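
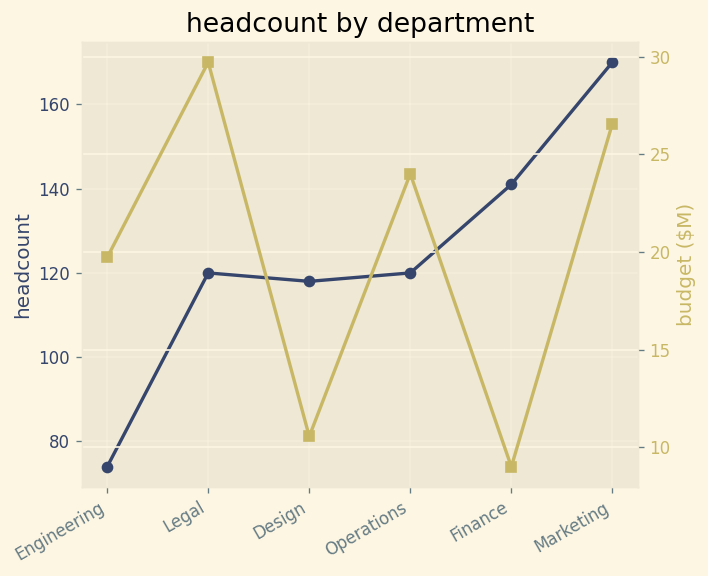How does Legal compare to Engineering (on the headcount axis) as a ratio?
Legal ≈ 120, Engineering ≈ 70; 120/70 ≈ 1.71.

≈ 1.71×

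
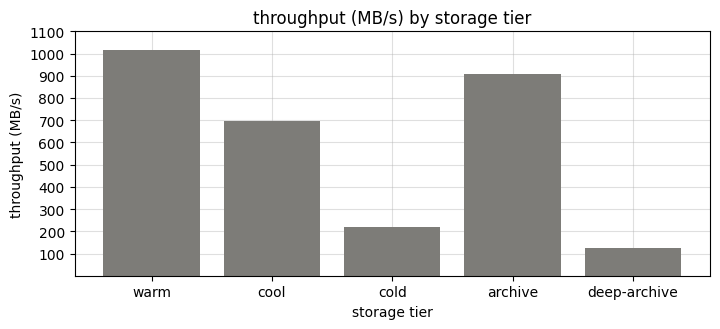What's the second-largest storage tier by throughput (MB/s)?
archive

Top 3: warm ≈ 1000, archive ≈ 900, cool ≈ 700.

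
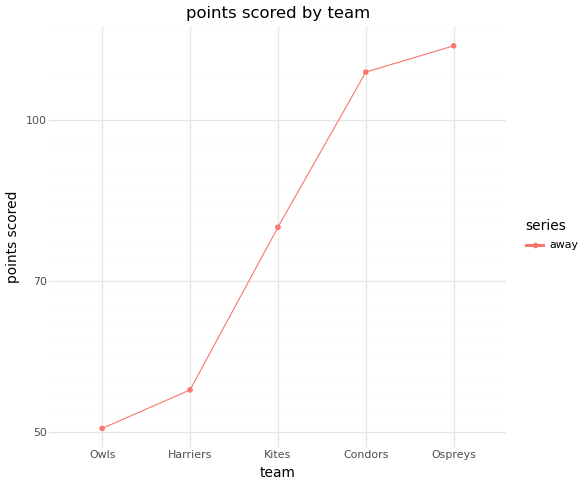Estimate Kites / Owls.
Kites ≈ 80, Owls ≈ 50; 80/50 ≈ 1.6.

≈ 1.6×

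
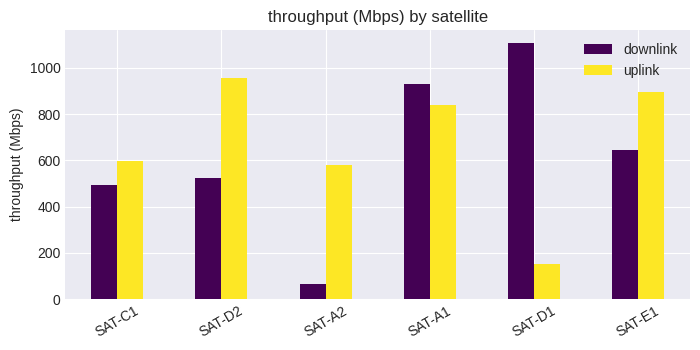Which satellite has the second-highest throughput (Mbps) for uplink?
Top 3 for uplink: SAT-D2 ≈ 1000, SAT-E1 ≈ 900, SAT-A1 ≈ 800.

SAT-E1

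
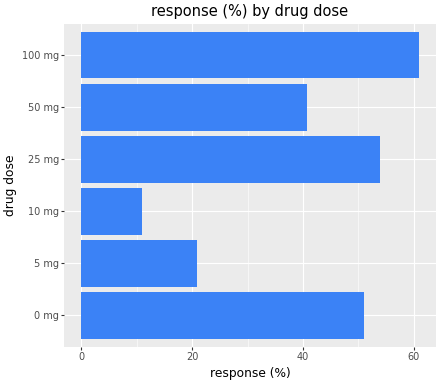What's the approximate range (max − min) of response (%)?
Max 100 mg ≈ 60, min 10 mg ≈ 10; range ≈ 50.

≈ 50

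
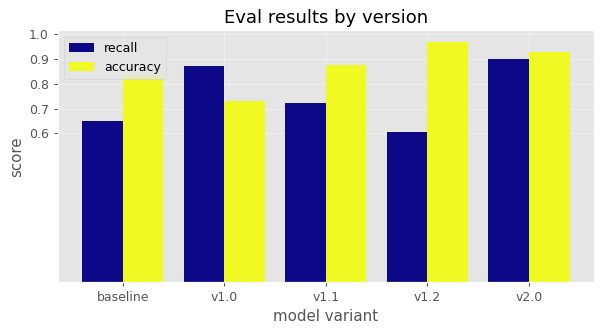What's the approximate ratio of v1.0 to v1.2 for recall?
≈ 1.5×

v1.0 ≈ 0.9, v1.2 ≈ 0.6; 0.9/0.6 ≈ 1.5.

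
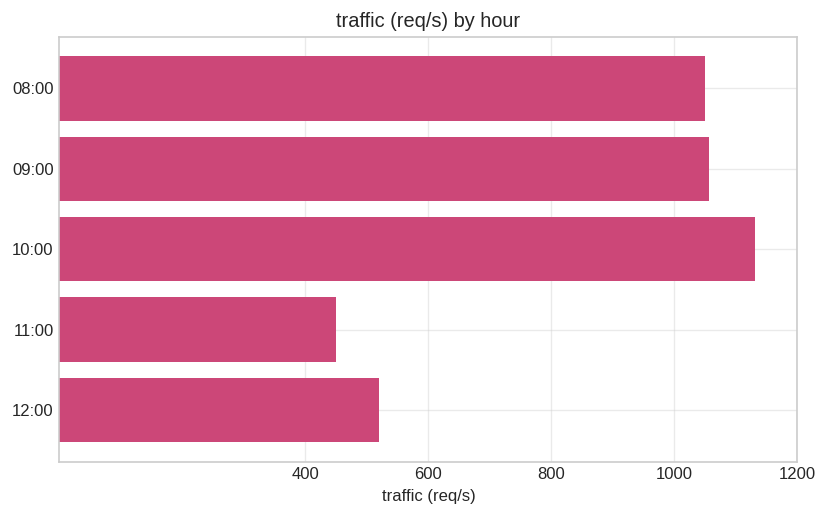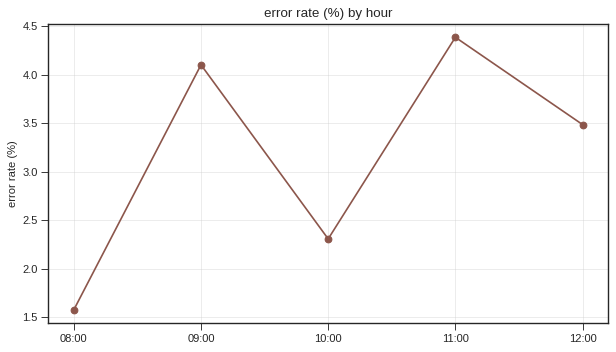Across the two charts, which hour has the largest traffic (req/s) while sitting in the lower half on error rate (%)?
Chart 2 median error rate (%) ≈ 3.5; below-median hours: 08:00, 10:00. Among those, 10:00 has the highest traffic (req/s) (≈ 1200).

10:00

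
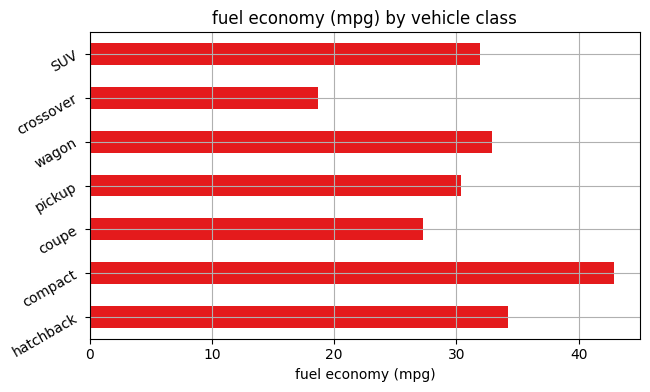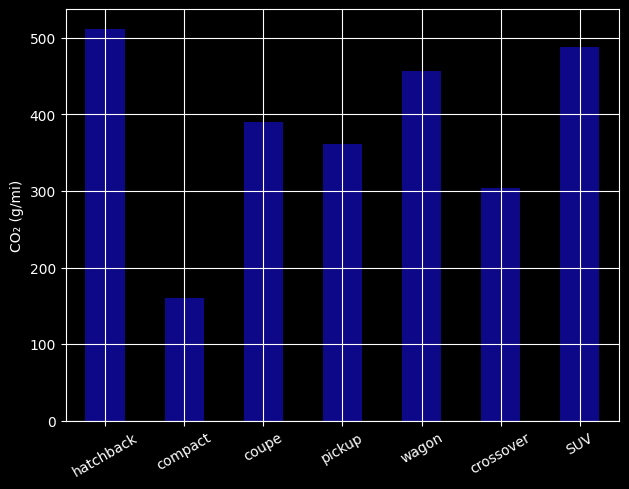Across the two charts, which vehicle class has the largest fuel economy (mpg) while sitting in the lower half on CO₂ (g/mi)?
Chart 2 median CO₂ (g/mi) ≈ 400; below-median vehicle classes: compact, pickup, crossover. Among those, compact has the highest fuel economy (mpg) (≈ 45).

compact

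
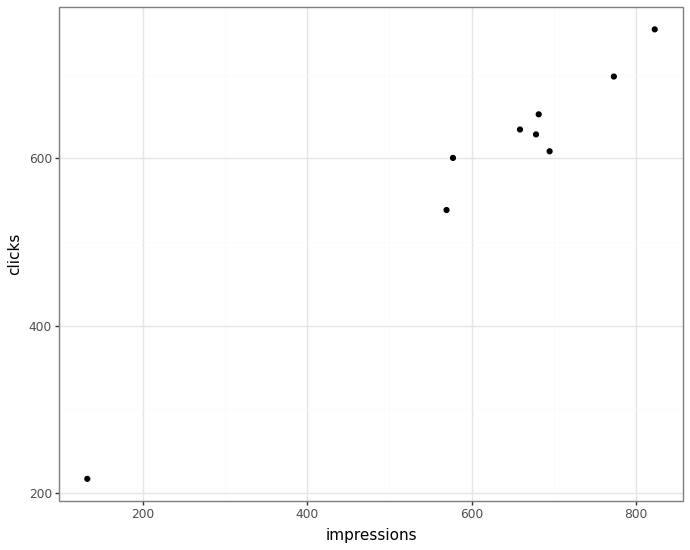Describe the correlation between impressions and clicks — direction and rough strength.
Points are positively correlated; strong (|r| ≈ 1.0).

positive, strong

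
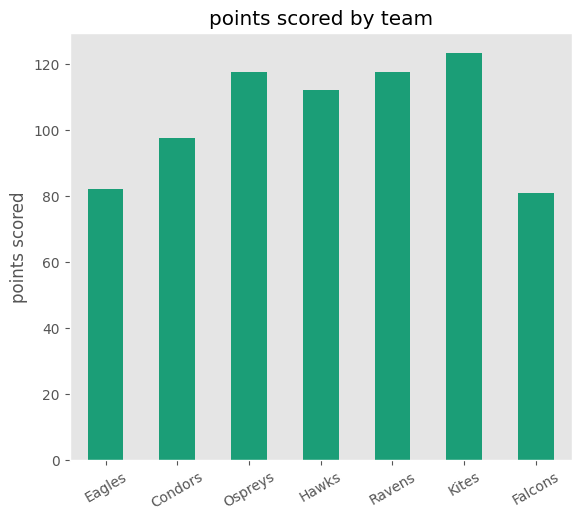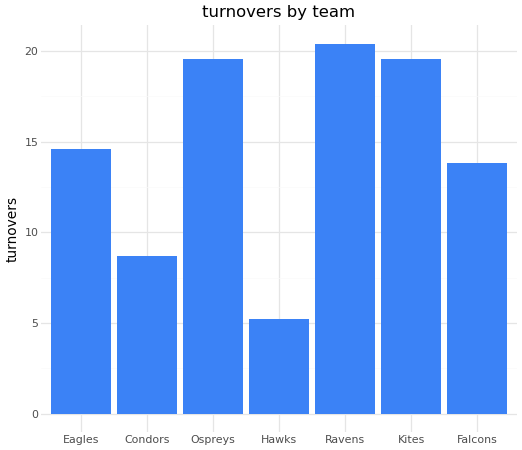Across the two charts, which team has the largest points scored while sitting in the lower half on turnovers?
Hawks

Chart 2 median turnovers ≈ 14; below-median teams: Condors, Hawks, Falcons. Among those, Hawks has the highest points scored (≈ 120).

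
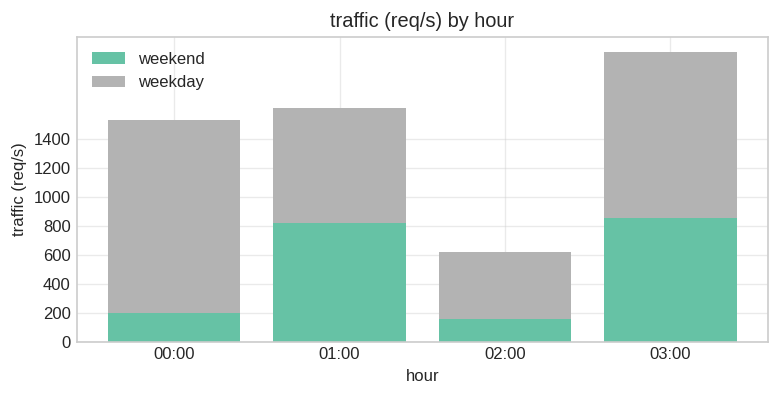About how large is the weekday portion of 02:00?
weekday top ≈ 600, bottom ≈ 200; segment ≈ 400.

≈ 400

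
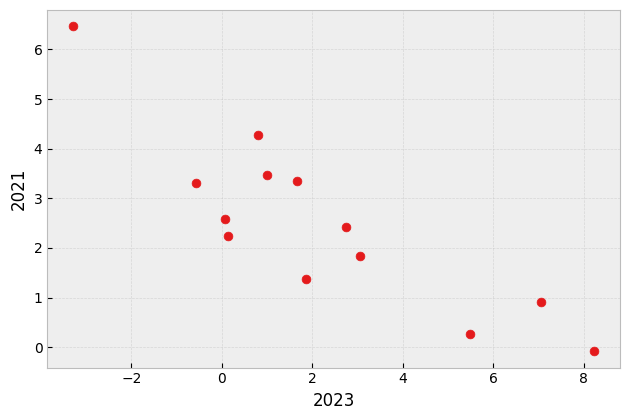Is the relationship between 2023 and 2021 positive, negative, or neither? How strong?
Points are negatively correlated; strong (|r| ≈ 0.9).

negative, strong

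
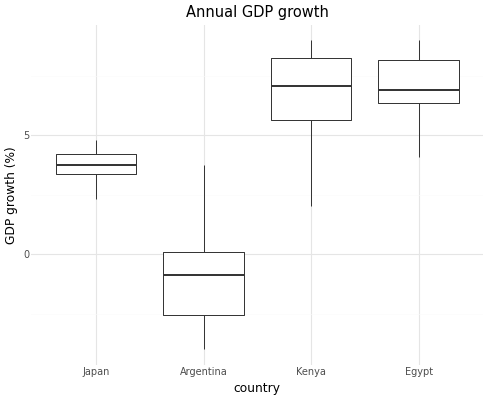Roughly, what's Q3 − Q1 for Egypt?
Q3 ≈ 8, Q1 ≈ 6; IQR ≈ 2.

≈ 2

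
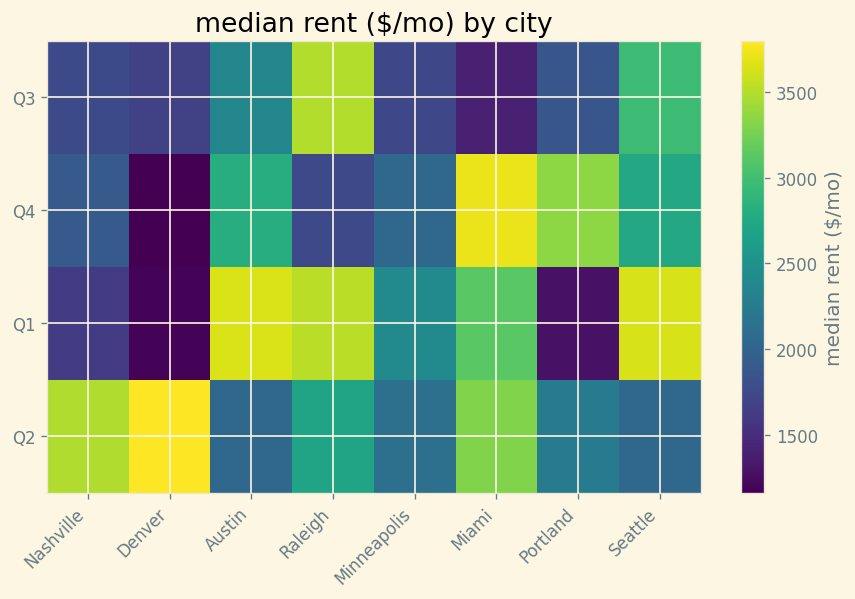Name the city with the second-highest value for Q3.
Seattle

Top 3 for Q3: Raleigh ≈ 3500, Seattle ≈ 3000, Austin ≈ 2500.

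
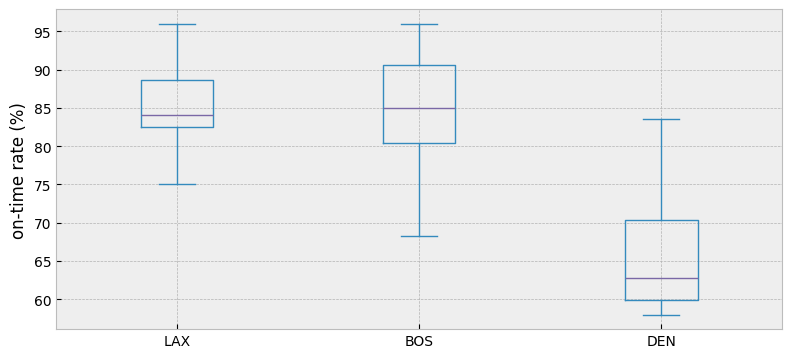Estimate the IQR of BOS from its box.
≈ 10

Q3 ≈ 90, Q1 ≈ 80; IQR ≈ 10.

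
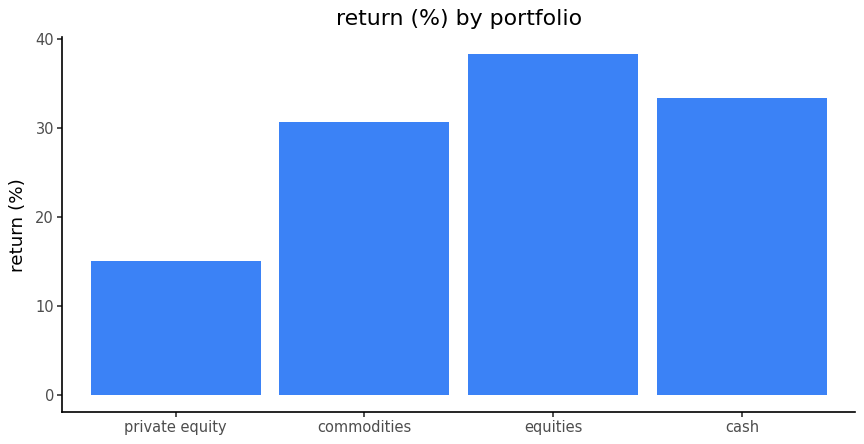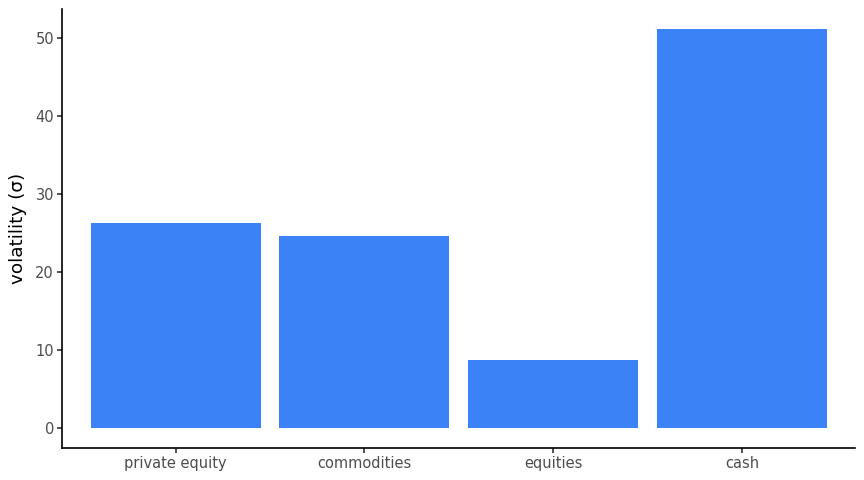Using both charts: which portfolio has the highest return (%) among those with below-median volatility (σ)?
Chart 2 median volatility (σ) ≈ 25; below-median portfolios: commodities, equities. Among those, equities has the highest return (%) (≈ 40).

equities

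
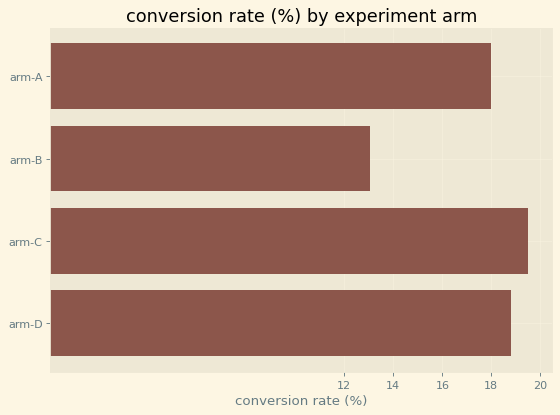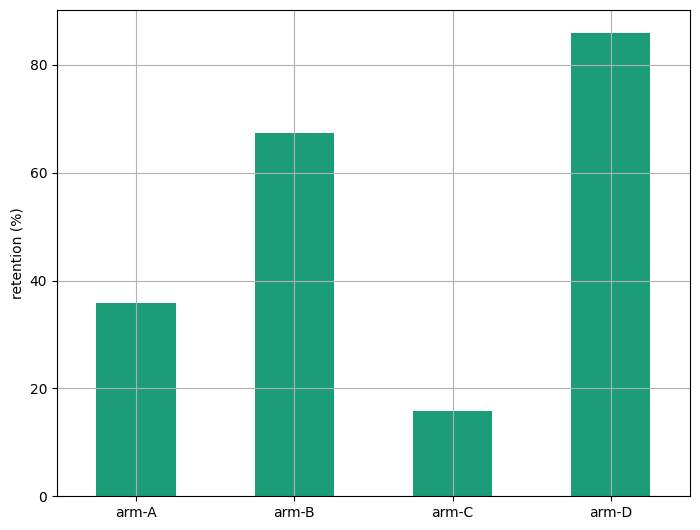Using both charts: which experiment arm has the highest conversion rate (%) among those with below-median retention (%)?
Chart 2 median retention (%) ≈ 50; below-median experiment arms: arm-A, arm-C. Among those, arm-C has the highest conversion rate (%) (≈ 20).

arm-C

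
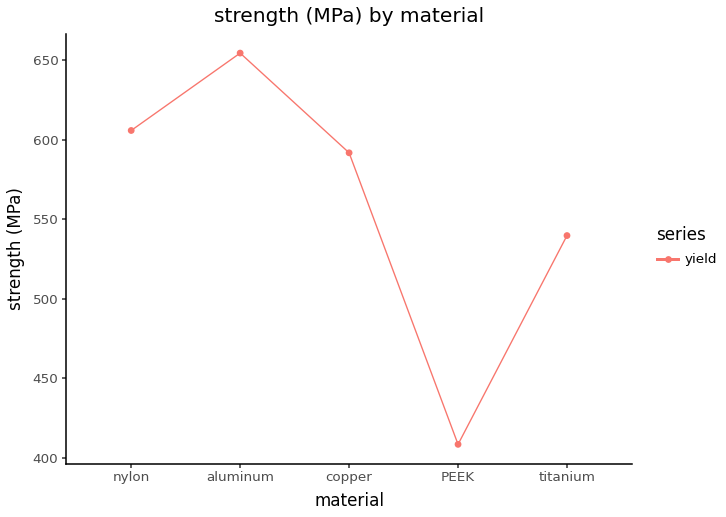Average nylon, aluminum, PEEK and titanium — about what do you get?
(600 + 650 + 400 + 550) / 4 ≈ 550.

≈ 550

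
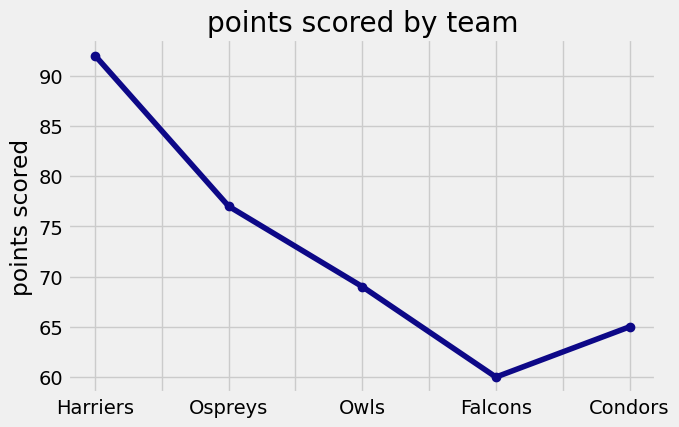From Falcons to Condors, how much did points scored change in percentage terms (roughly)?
≈ +8.3%

Falcons ≈ 60, Condors ≈ 65; (65 − 60) / 60 ≈ +8.3%.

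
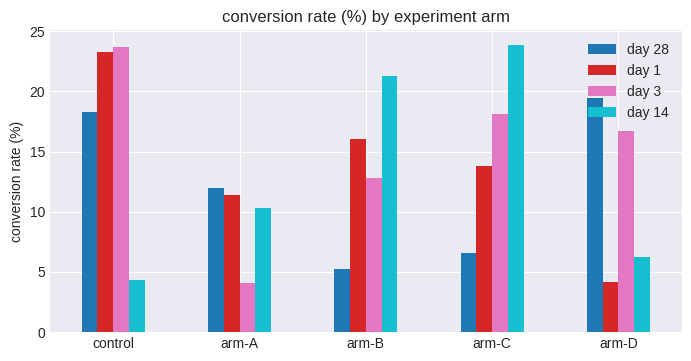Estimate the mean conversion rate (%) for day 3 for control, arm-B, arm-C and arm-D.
(24 + 12 + 18 + 16) / 4 ≈ 18.

≈ 18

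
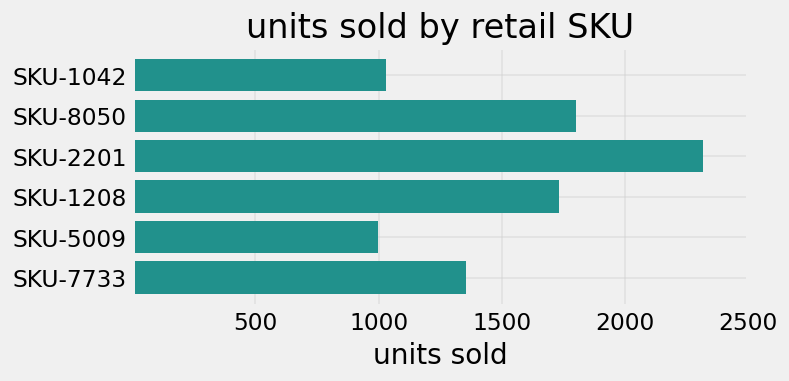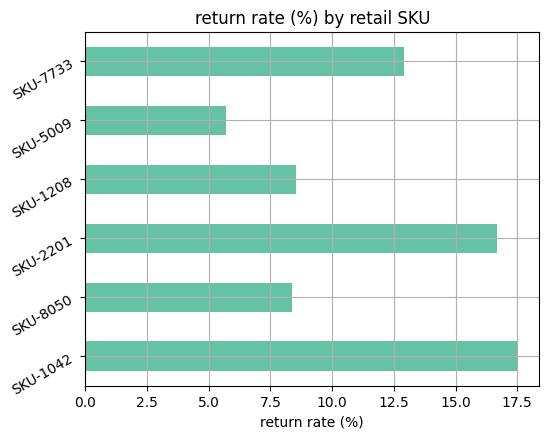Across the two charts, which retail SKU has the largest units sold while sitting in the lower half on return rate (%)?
Chart 2 median return rate (%) ≈ 10; below-median retail SKUs: SKU-8050, SKU-1208, SKU-5009. Among those, SKU-8050 has the highest units sold (≈ 2000).

SKU-8050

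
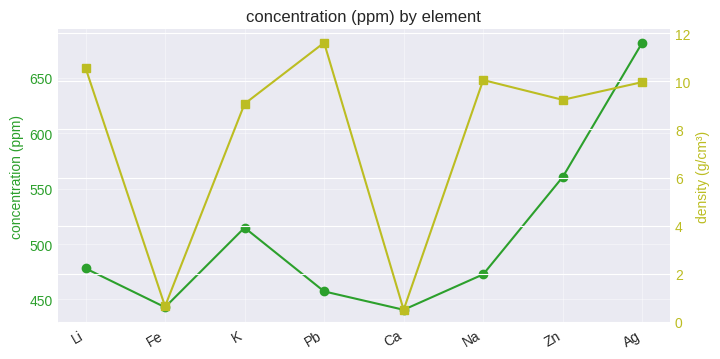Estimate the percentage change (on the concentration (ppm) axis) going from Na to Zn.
≈ +15.8%

Na ≈ 475, Zn ≈ 550; (550 − 475) / 475 ≈ +15.8%.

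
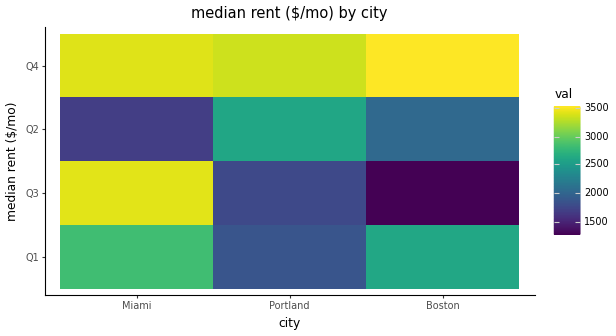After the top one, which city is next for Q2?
Top 3 for Q2: Portland ≈ 2600, Boston ≈ 2000, Miami ≈ 1600.

Boston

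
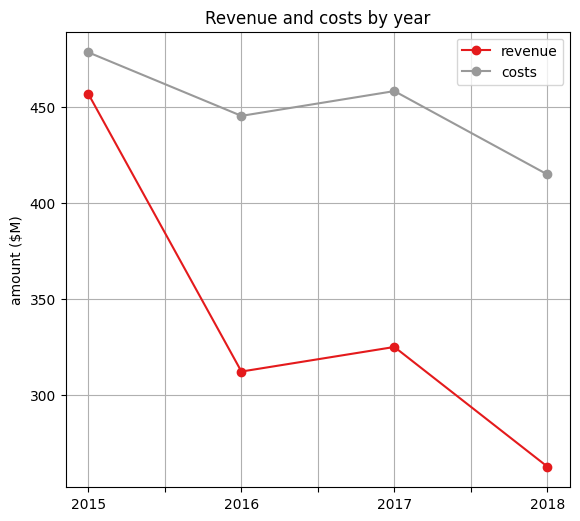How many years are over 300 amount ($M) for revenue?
Above 300: 2015, 2016, 2017.

3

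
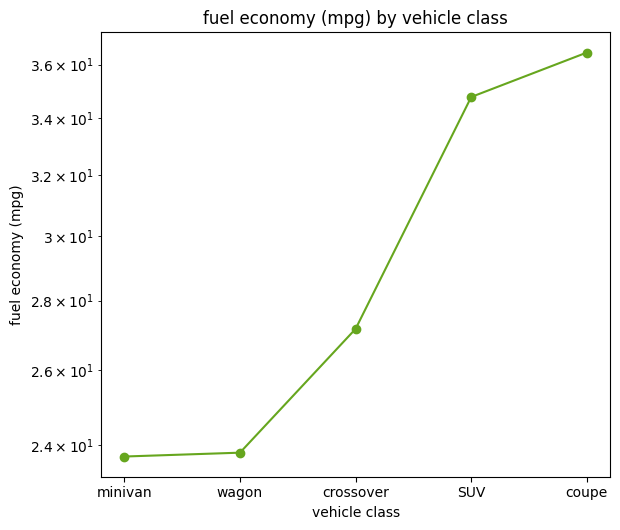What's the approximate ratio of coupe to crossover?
≈ 1.29×

coupe ≈ 36, crossover ≈ 28; 36/28 ≈ 1.29.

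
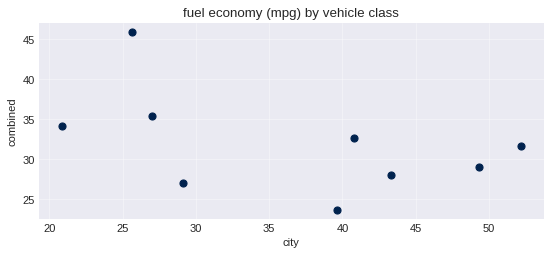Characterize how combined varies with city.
negative, moderate

Points are negatively correlated; moderate (|r| ≈ 0.5).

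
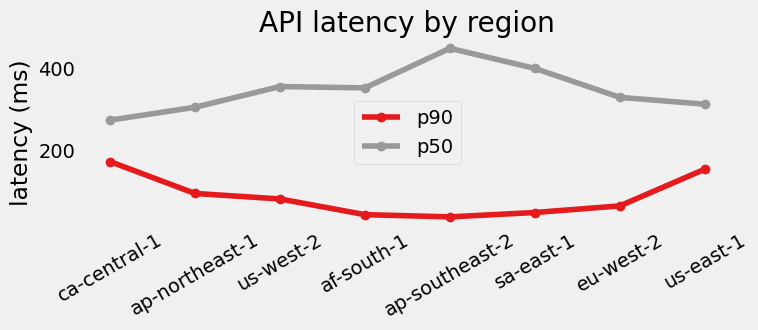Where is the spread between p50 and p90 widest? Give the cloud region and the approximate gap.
ap-southeast-2, ≈ 400 ms

ap-southeast-2: p50 ≈ 450, p90 ≈ 50 → gap ≈ 400. Next-largest (sa-east-1) is only ≈ 350.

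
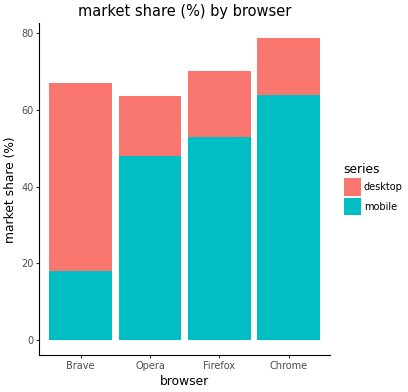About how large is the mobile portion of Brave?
≈ 20

mobile top ≈ 20, bottom ≈ 0; segment ≈ 20.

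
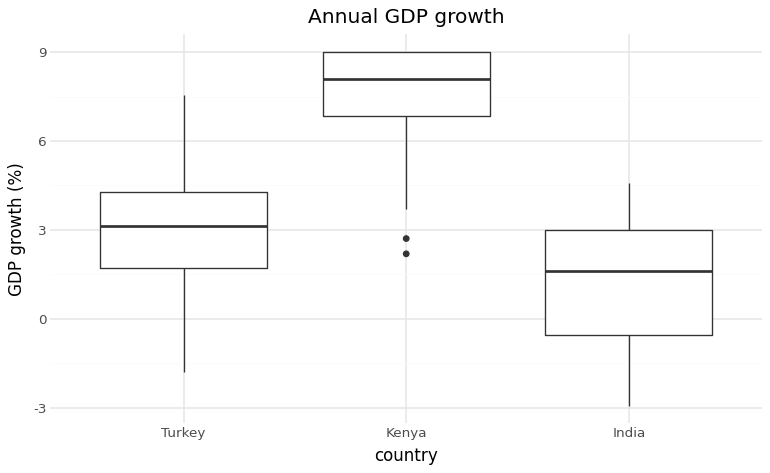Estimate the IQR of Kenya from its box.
≈ 2

Q3 ≈ 9, Q1 ≈ 7; IQR ≈ 2.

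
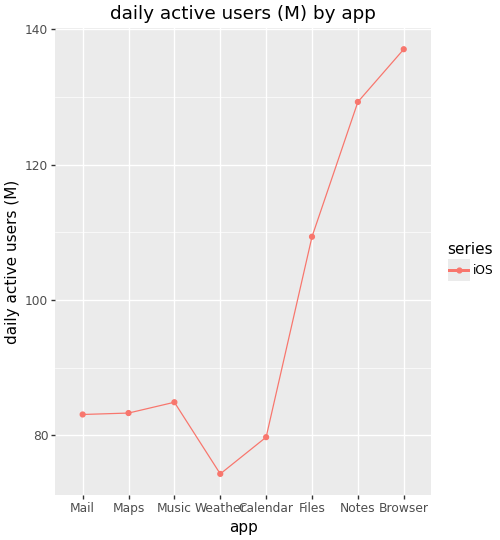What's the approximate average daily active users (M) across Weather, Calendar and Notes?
(70 + 80 + 130) / 3 ≈ 93.

≈ 93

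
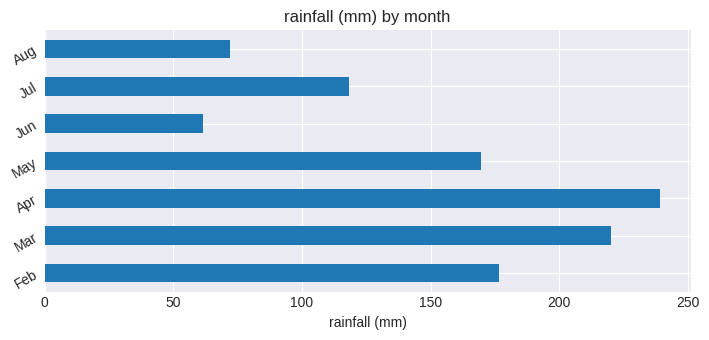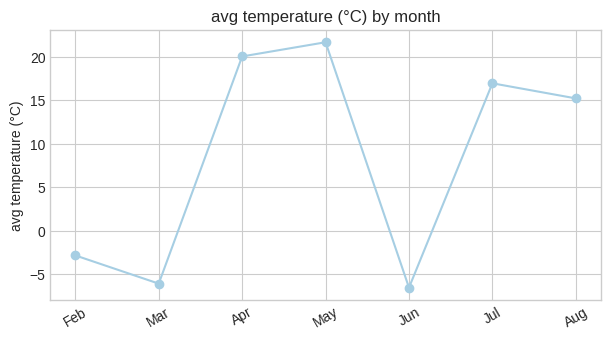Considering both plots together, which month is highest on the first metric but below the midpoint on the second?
Chart 2 median avg temperature (°C) ≈ 16; below-median months: Feb, Mar, Jun. Among those, Mar has the highest rainfall (mm) (≈ 225).

Mar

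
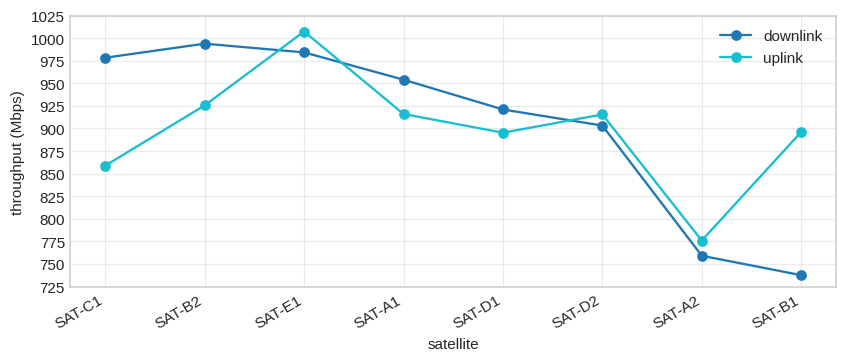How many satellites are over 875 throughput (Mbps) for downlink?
6

Above 875: SAT-C1, SAT-B2, SAT-E1, SAT-A1, SAT-D1, SAT-D2.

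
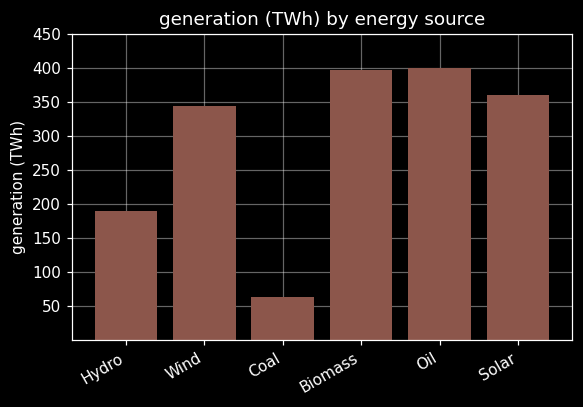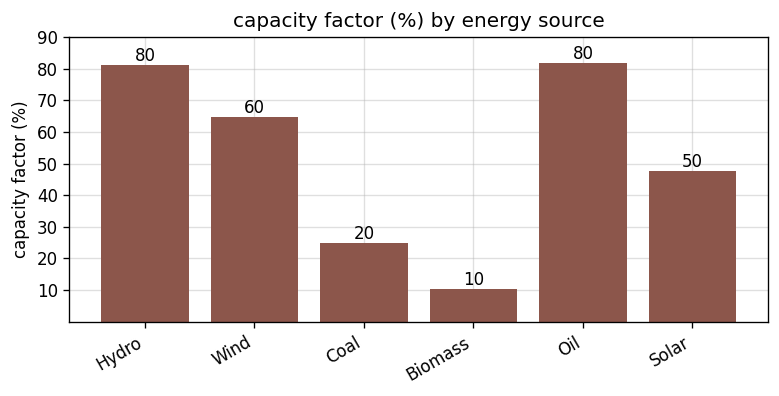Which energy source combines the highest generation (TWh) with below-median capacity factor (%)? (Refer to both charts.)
Chart 2 median capacity factor (%) ≈ 60; below-median energy sources: Coal, Biomass, Solar. Among those, Biomass has the highest generation (TWh) (≈ 400).

Biomass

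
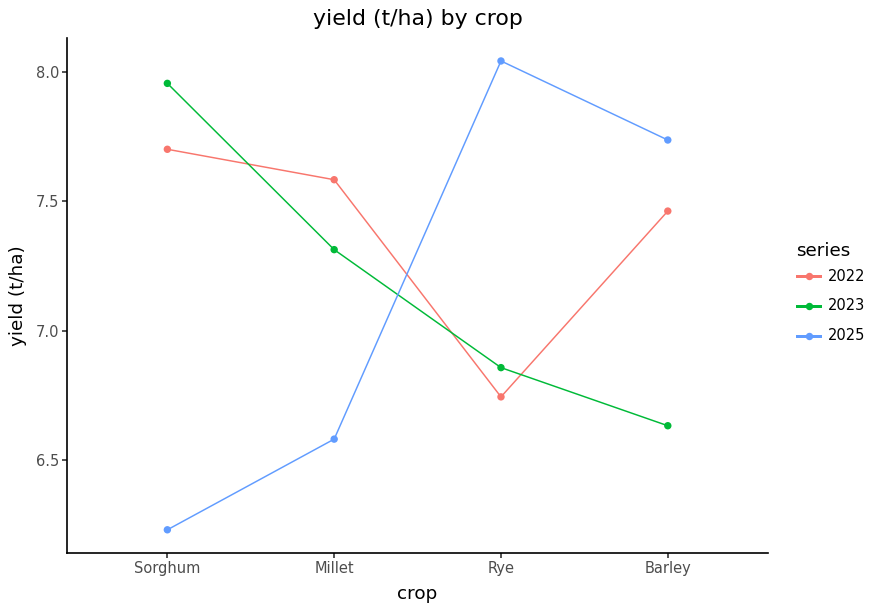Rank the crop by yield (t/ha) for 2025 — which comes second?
Top 3 for 2025: Rye ≈ 8.0, Barley ≈ 7.8, Millet ≈ 6.6.

Barley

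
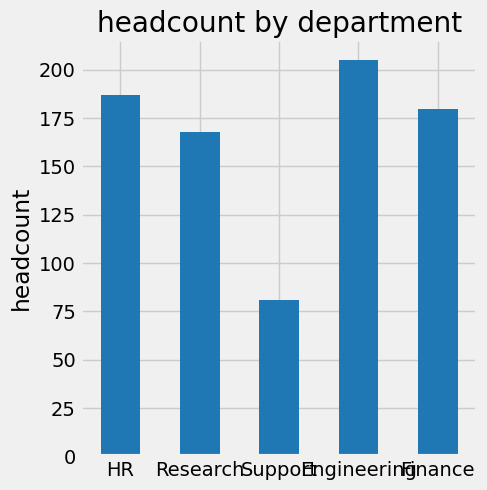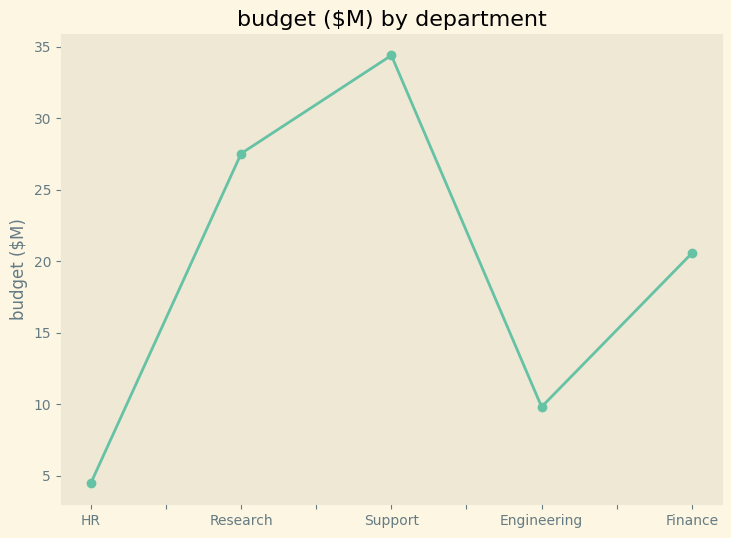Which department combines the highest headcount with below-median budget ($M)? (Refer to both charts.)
Engineering

Chart 2 median budget ($M) ≈ 20; below-median departments: HR, Engineering. Among those, Engineering has the highest headcount (≈ 200).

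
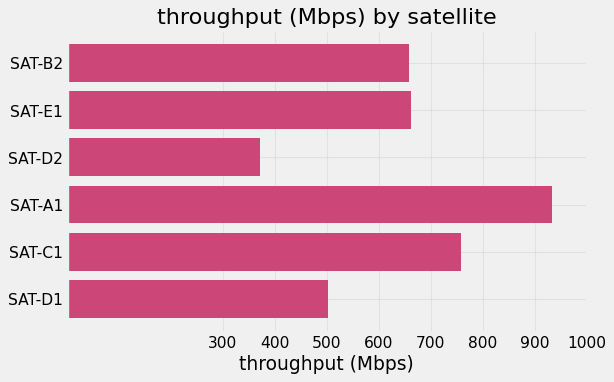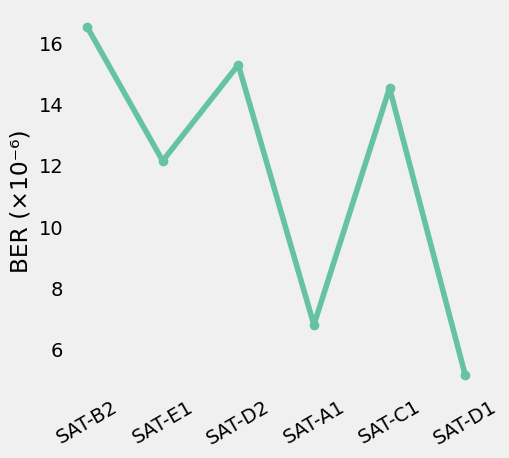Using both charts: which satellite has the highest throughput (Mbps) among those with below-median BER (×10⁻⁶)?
SAT-A1

Chart 2 median BER (×10⁻⁶) ≈ 14; below-median satellites: SAT-E1, SAT-A1, SAT-D1. Among those, SAT-A1 has the highest throughput (Mbps) (≈ 900).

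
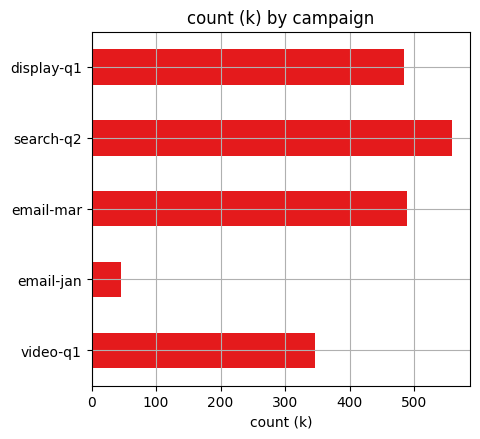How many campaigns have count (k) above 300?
4

Above 300: video-q1, email-mar, search-q2, display-q1.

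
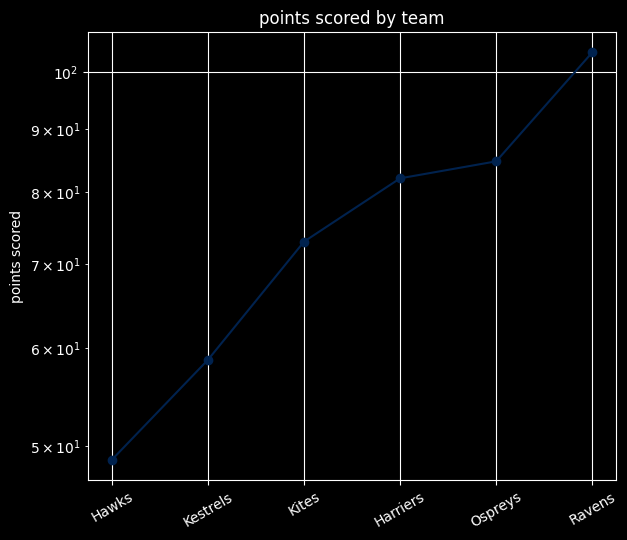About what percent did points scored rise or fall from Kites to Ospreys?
≈ +13.3%

Kites ≈ 75, Ospreys ≈ 85; (85 − 75) / 75 ≈ +13.3%.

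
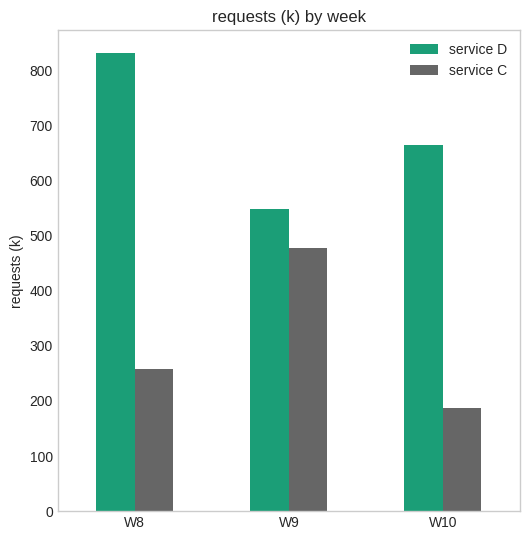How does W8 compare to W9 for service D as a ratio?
≈ 1.6×

W8 ≈ 800, W9 ≈ 500; 800/500 ≈ 1.6.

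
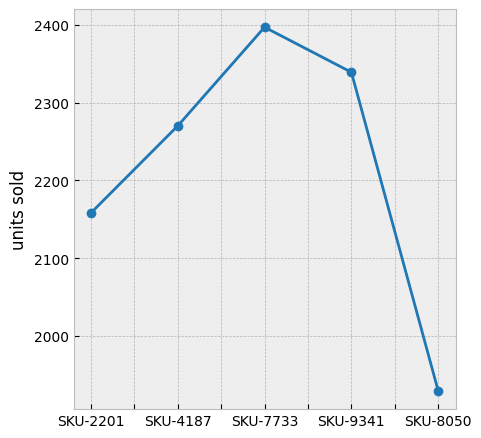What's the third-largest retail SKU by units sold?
SKU-4187

Top 4: SKU-7733 ≈ 2400, SKU-9341 ≈ 2350, SKU-4187 ≈ 2250, SKU-2201 ≈ 2150.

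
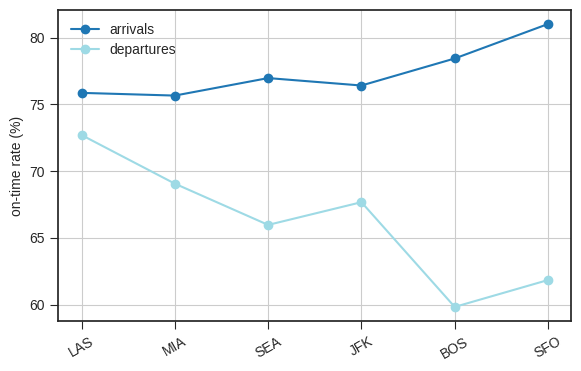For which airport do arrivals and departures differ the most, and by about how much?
SFO, ≈ 20 %

SFO: arrivals ≈ 82, departures ≈ 62 → gap ≈ 20. Next-largest (BOS) is only ≈ 18.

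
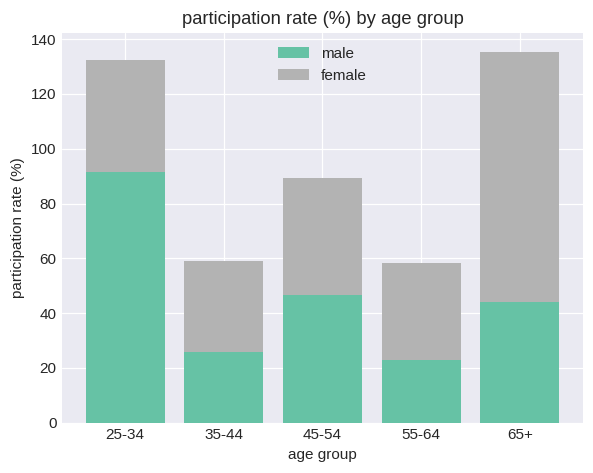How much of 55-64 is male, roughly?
male top ≈ 20, bottom ≈ 0; segment ≈ 20.

≈ 20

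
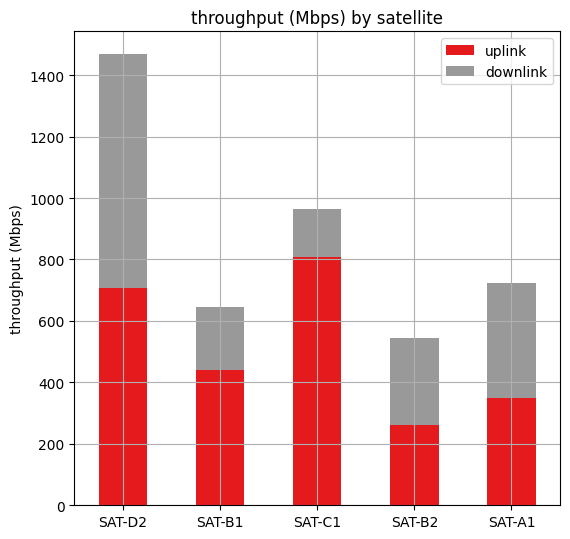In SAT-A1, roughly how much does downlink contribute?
downlink top ≈ 800, bottom ≈ 400; segment ≈ 400.

≈ 400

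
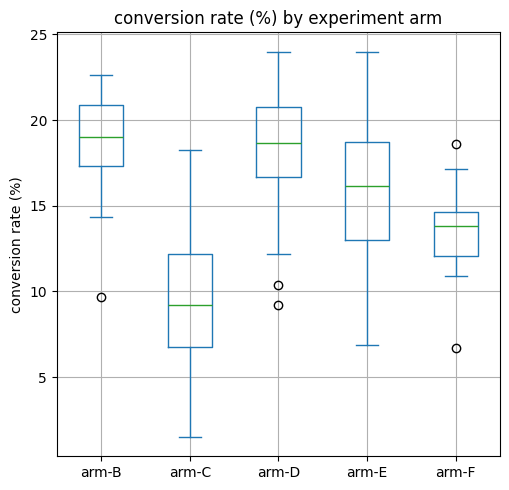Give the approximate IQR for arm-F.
≈ 3

Q3 ≈ 15, Q1 ≈ 12; IQR ≈ 3.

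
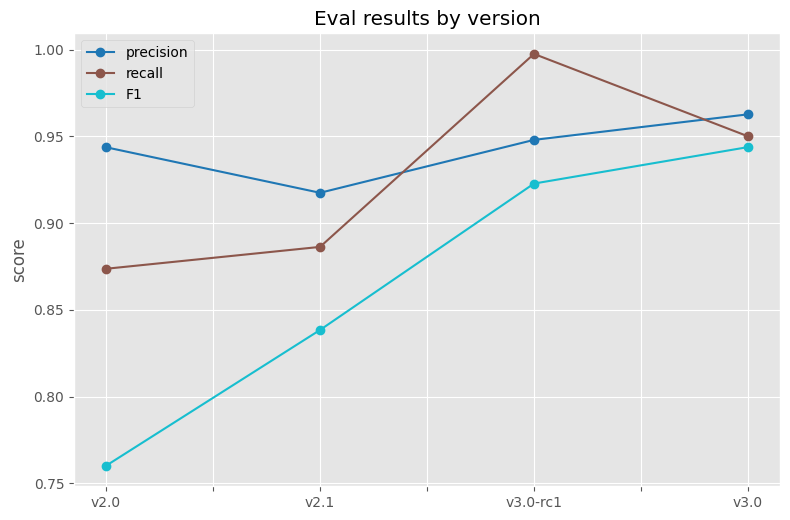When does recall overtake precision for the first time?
v3.0-rc1

v2.1: recall ≈ 0.88 vs precision ≈ 0.92 (not yet); v3.0-rc1: recall ≈ 1.00 vs precision ≈ 0.94 (first crossover).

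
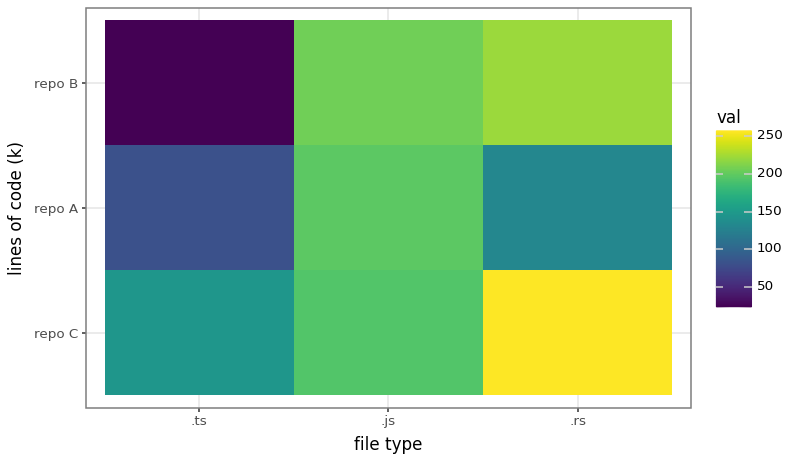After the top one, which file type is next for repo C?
.js

Top 3 for repo C: .rs ≈ 260, .js ≈ 200, .ts ≈ 140.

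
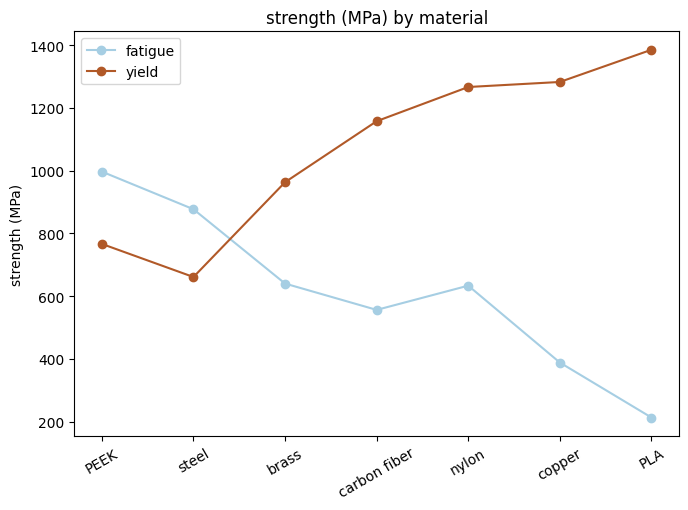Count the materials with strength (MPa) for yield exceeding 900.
5

Above 900: brass, carbon fiber, nylon, copper, PLA.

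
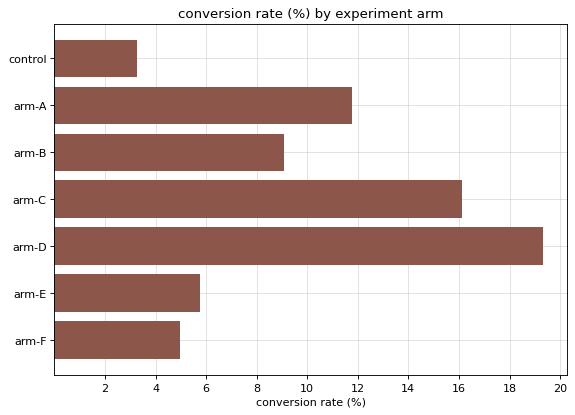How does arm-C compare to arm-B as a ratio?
arm-C ≈ 16, arm-B ≈ 10; 16/10 ≈ 1.6.

≈ 1.6×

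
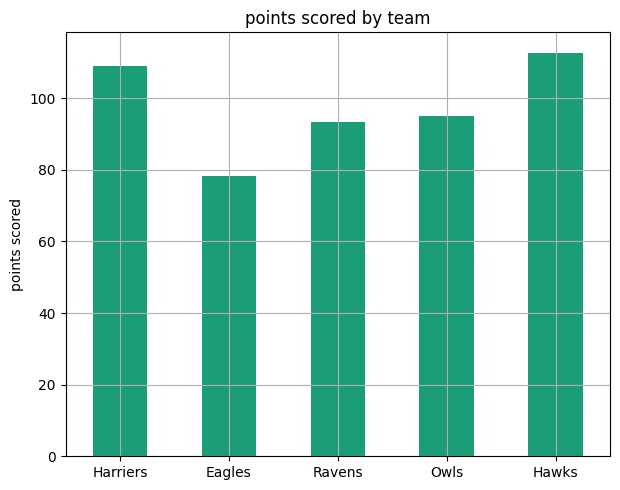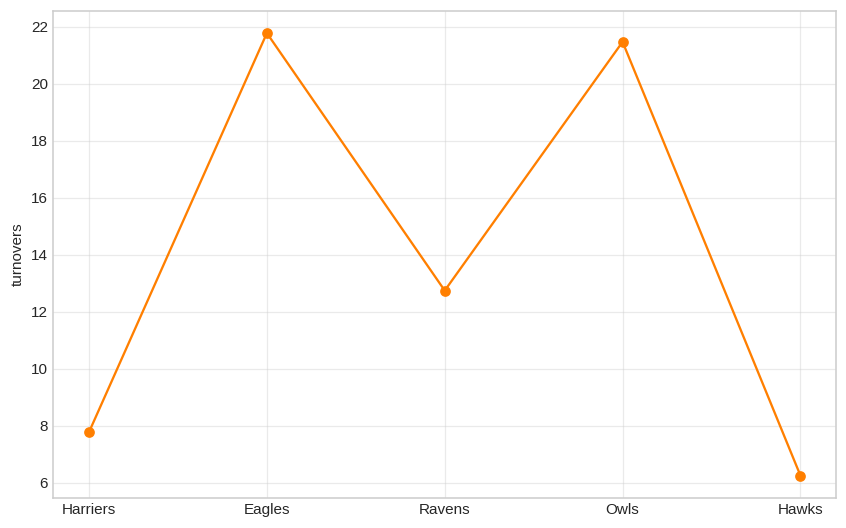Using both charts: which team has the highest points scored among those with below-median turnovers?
Chart 2 median turnovers ≈ 12; below-median teams: Harriers, Hawks. Among those, Hawks has the highest points scored (≈ 120).

Hawks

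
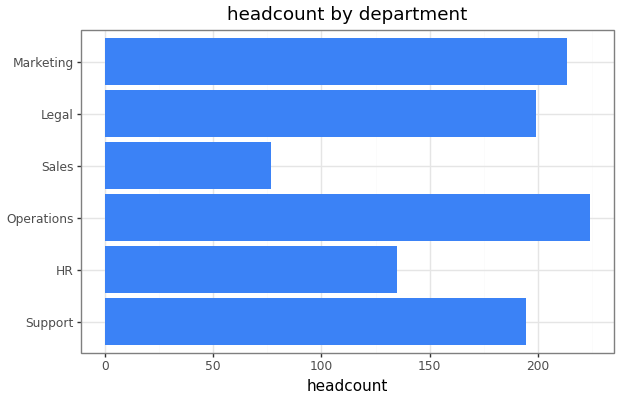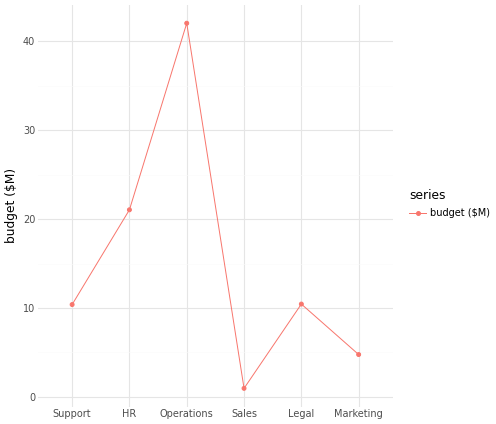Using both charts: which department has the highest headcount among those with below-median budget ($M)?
Chart 2 median budget ($M) ≈ 10; below-median departments: Support, Sales, Marketing. Among those, Marketing has the highest headcount (≈ 225).

Marketing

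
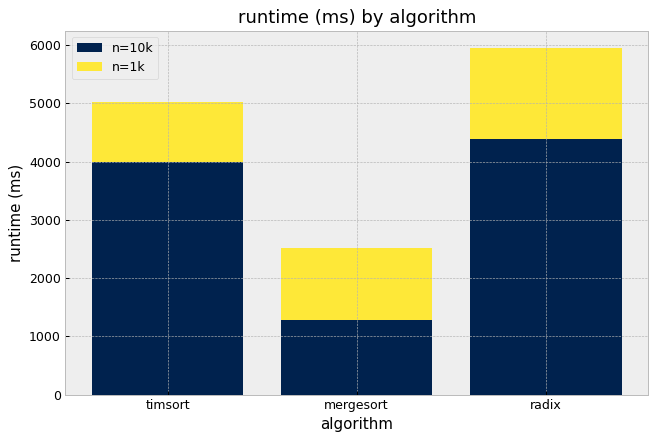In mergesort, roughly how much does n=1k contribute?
≈ 1000

n=1k top ≈ 2500, bottom ≈ 1500; segment ≈ 1000.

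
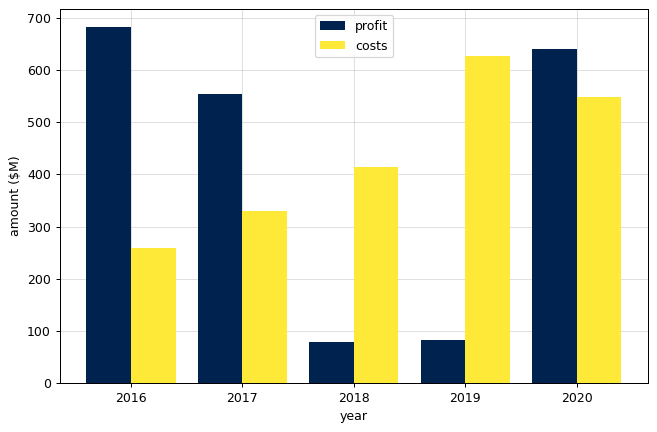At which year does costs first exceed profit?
2018

2017: costs ≈ 300 vs profit ≈ 600 (not yet); 2018: costs ≈ 400 vs profit ≈ 100 (first crossover).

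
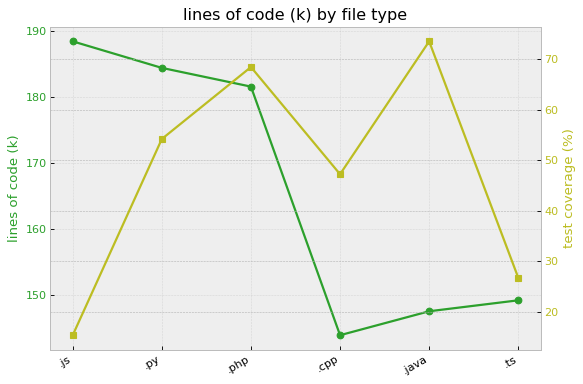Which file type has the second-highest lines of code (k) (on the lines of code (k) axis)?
Top 3 (on the lines of code (k) axis): .js ≈ 190, .py ≈ 185, .php ≈ 180.

.py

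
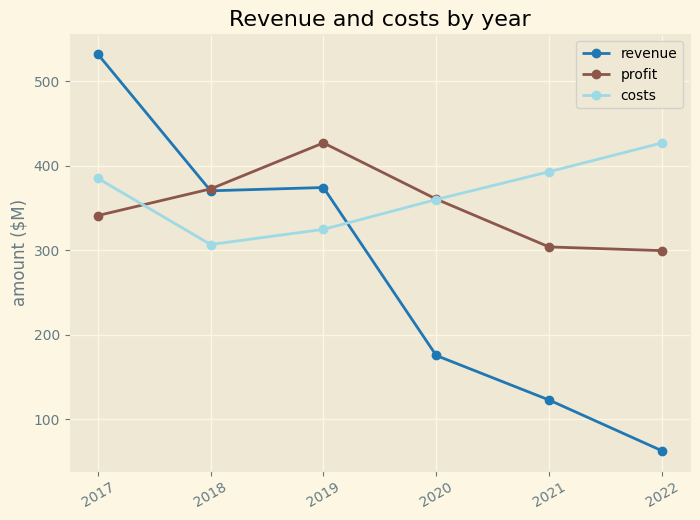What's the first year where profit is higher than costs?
2018

2017: profit ≈ 350 vs costs ≈ 400 (not yet); 2018: profit ≈ 350 vs costs ≈ 300 (first crossover).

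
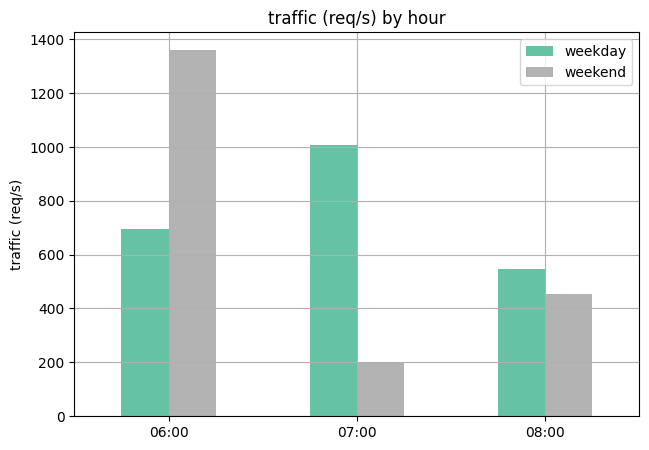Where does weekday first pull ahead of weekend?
07:00

06:00: weekday ≈ 600 vs weekend ≈ 1400 (not yet); 07:00: weekday ≈ 1000 vs weekend ≈ 200 (first crossover).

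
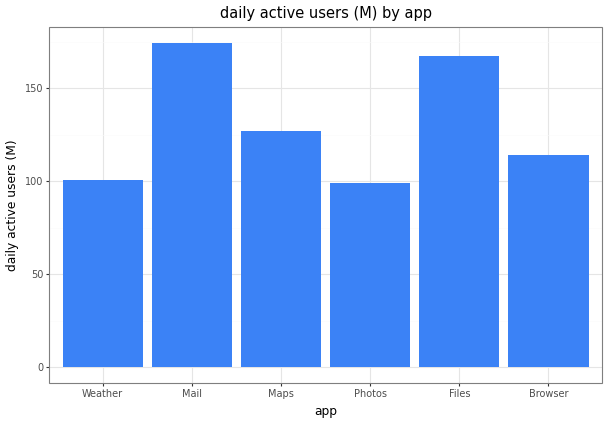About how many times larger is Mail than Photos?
Mail ≈ 180, Photos ≈ 100; 180/100 ≈ 1.8.

≈ 1.8×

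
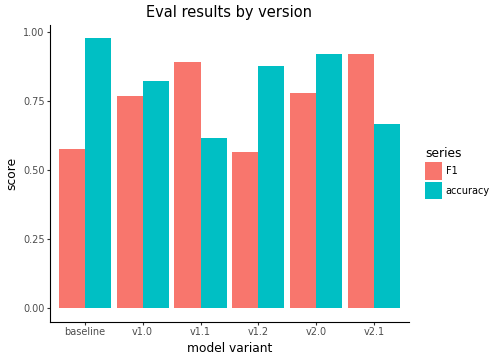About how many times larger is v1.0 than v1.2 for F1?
v1.0 ≈ 0.8, v1.2 ≈ 0.6; 0.8/0.6 ≈ 1.33.

≈ 1.33×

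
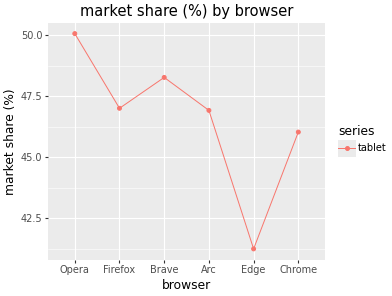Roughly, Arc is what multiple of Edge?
≈ 1.15×

Arc ≈ 47, Edge ≈ 41; 47/41 ≈ 1.15.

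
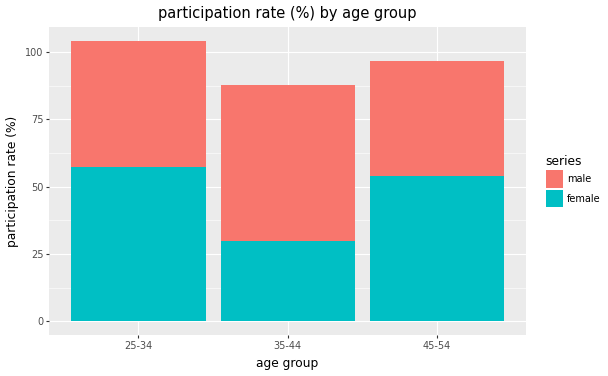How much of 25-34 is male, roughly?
male top ≈ 100, bottom ≈ 60; segment ≈ 40.

≈ 40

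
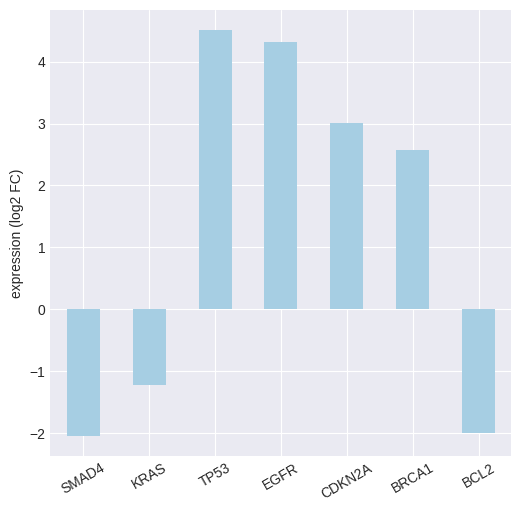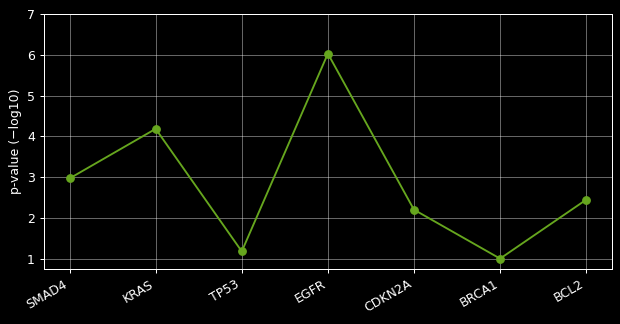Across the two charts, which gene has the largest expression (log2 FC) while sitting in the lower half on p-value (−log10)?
Chart 2 median p-value (−log10) ≈ 2; below-median genes: TP53, CDKN2A, BRCA1. Among those, TP53 has the highest expression (log2 FC) (≈ 4.5).

TP53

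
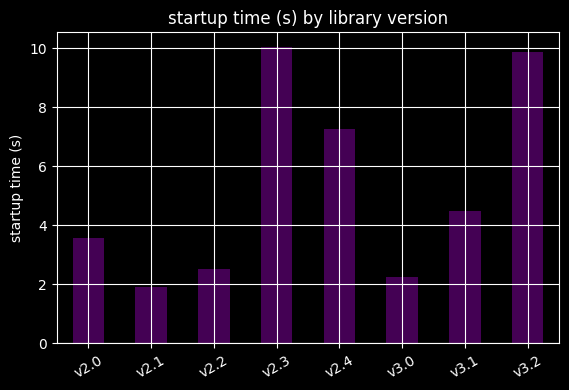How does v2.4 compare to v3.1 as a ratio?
≈ 1.75×

v2.4 ≈ 7, v3.1 ≈ 4; 7/4 ≈ 1.75.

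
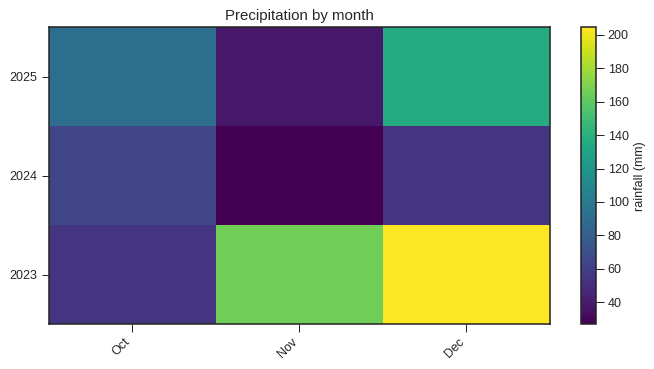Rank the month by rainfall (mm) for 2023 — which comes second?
Top 3 for 2023: Dec ≈ 200, Nov ≈ 160, Oct ≈ 60.

Nov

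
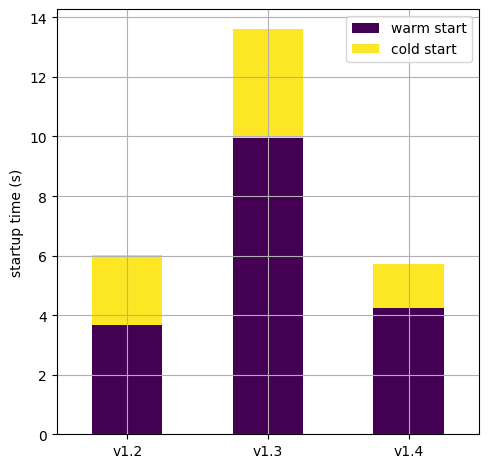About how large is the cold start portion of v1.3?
≈ 4

cold start top ≈ 14, bottom ≈ 10; segment ≈ 4.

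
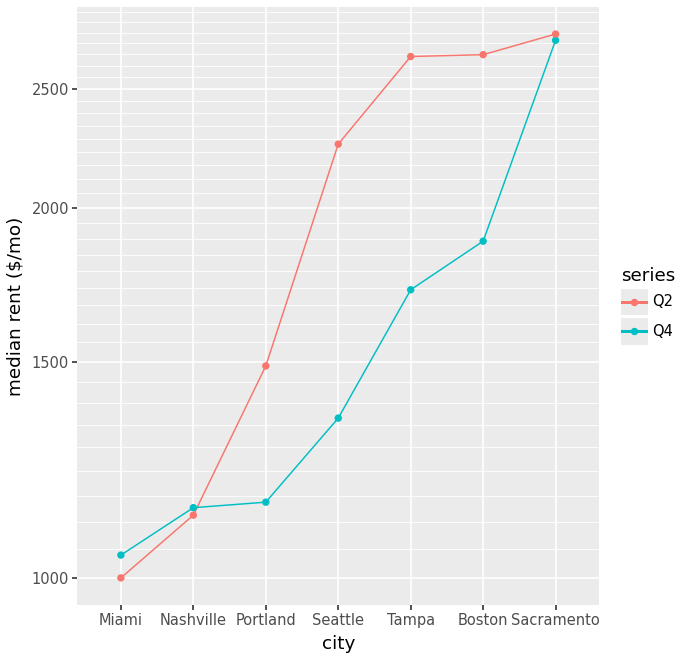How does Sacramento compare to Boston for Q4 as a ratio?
Sacramento ≈ 2800, Boston ≈ 1800; 2800/1800 ≈ 1.56.

≈ 1.56×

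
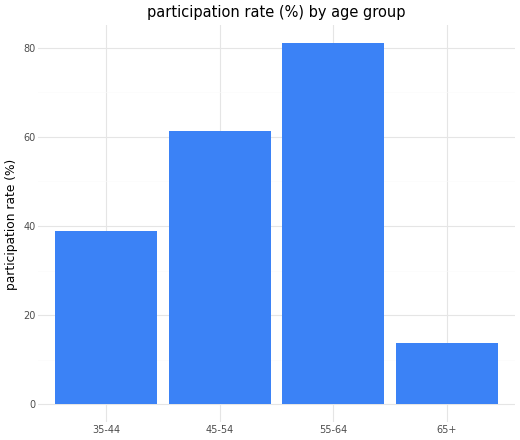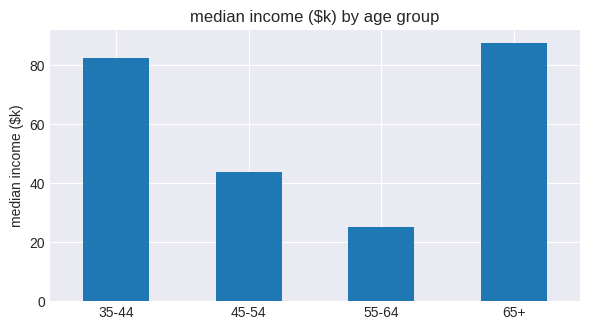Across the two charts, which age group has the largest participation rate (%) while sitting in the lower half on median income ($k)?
Chart 2 median median income ($k) ≈ 60; below-median age groups: 45-54, 55-64. Among those, 55-64 has the highest participation rate (%) (≈ 80).

55-64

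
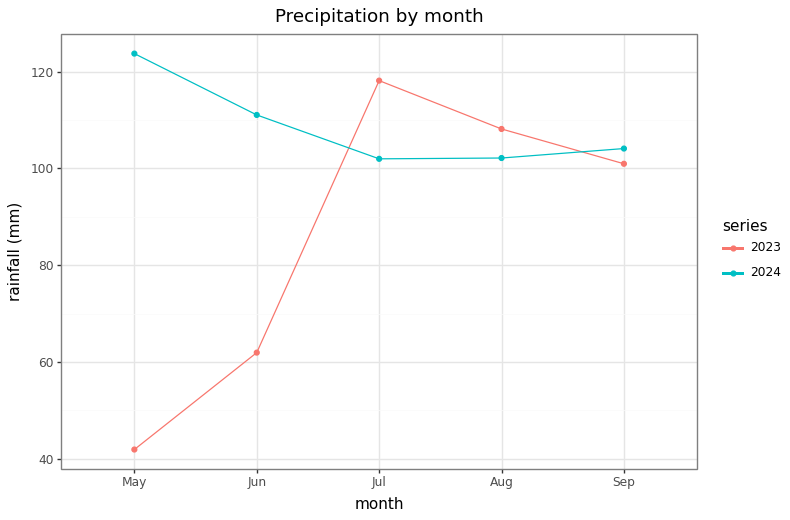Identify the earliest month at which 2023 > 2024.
Jul

Jun: 2023 ≈ 60 vs 2024 ≈ 110 (not yet); Jul: 2023 ≈ 120 vs 2024 ≈ 100 (first crossover).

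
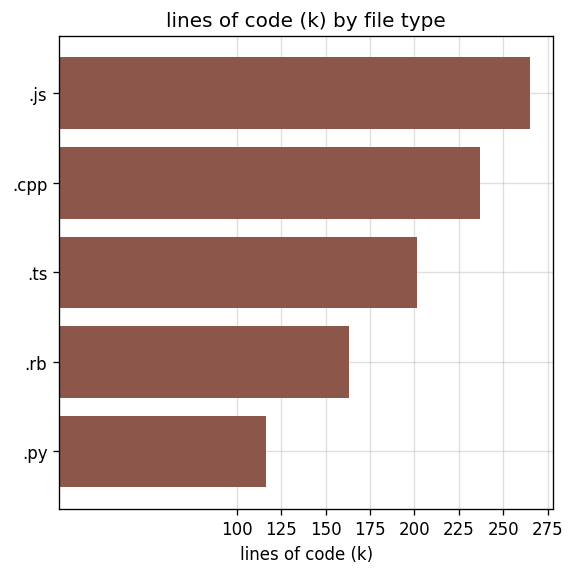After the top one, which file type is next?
Top 3: .js ≈ 275, .cpp ≈ 225, .ts ≈ 200.

.cpp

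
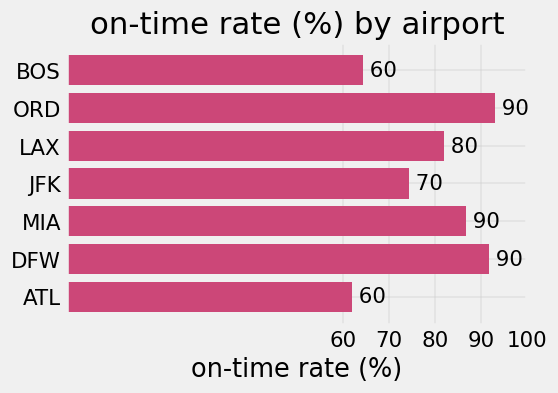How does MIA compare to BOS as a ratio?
≈ 1.5×

MIA ≈ 90, BOS ≈ 60; 90/60 ≈ 1.5.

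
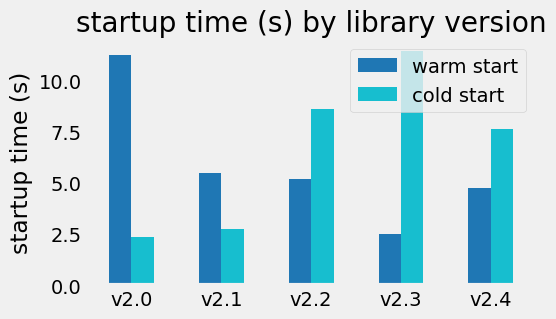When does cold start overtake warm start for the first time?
v2.1: cold start ≈ 3 vs warm start ≈ 5 (not yet); v2.2: cold start ≈ 9 vs warm start ≈ 5 (first crossover).

v2.2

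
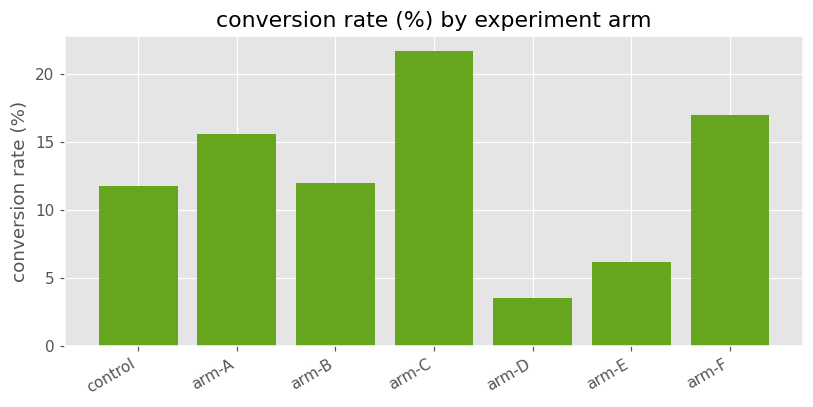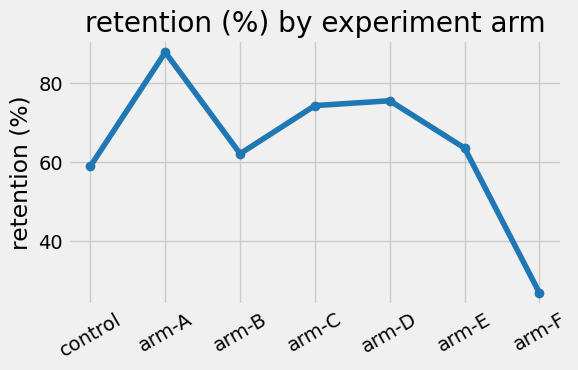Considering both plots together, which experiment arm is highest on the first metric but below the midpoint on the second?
arm-F

Chart 2 median retention (%) ≈ 60; below-median experiment arms: control, arm-B, arm-F. Among those, arm-F has the highest conversion rate (%) (≈ 16).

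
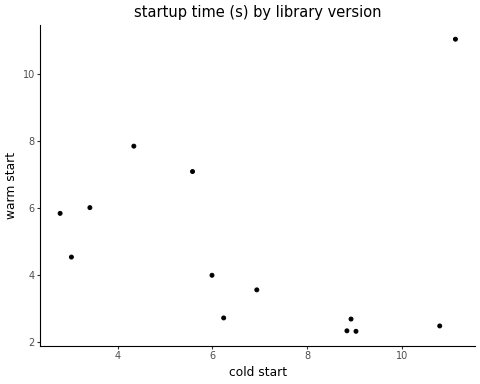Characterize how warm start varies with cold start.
Points are roughly uncorrelated; weak (|r| ≈ 0.1).

no clear correlation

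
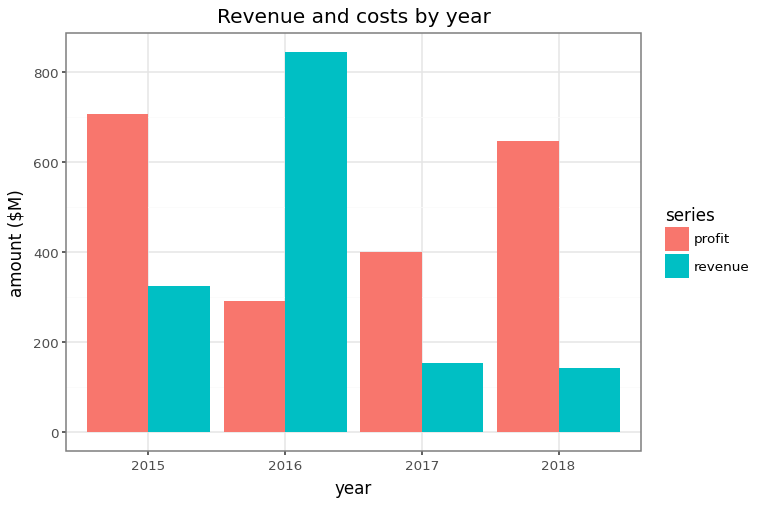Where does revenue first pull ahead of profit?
2016

2015: revenue ≈ 300 vs profit ≈ 700 (not yet); 2016: revenue ≈ 800 vs profit ≈ 300 (first crossover).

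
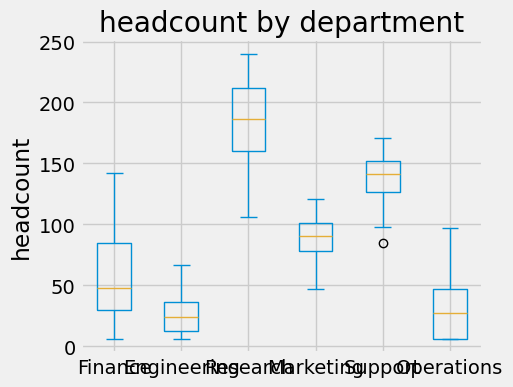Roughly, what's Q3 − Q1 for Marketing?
Q3 ≈ 100, Q1 ≈ 80; IQR ≈ 20.

≈ 20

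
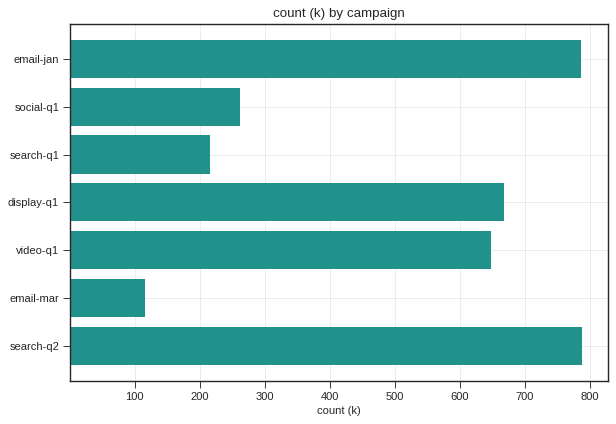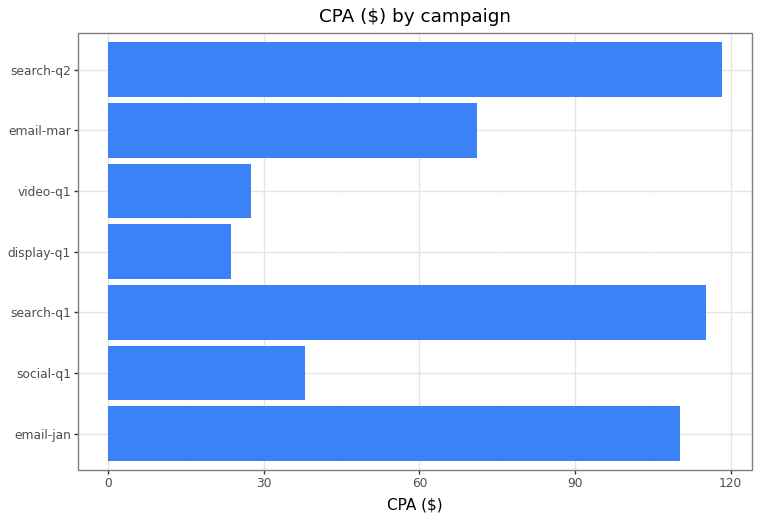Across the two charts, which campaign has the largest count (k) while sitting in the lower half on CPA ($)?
Chart 2 median CPA ($) ≈ 80; below-median campaigns: social-q1, display-q1, video-q1. Among those, display-q1 has the highest count (k) (≈ 700).

display-q1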